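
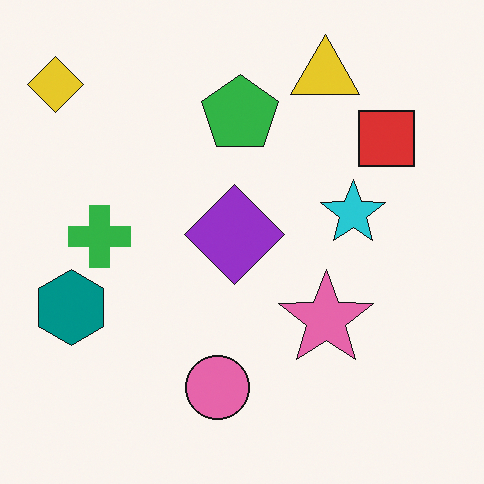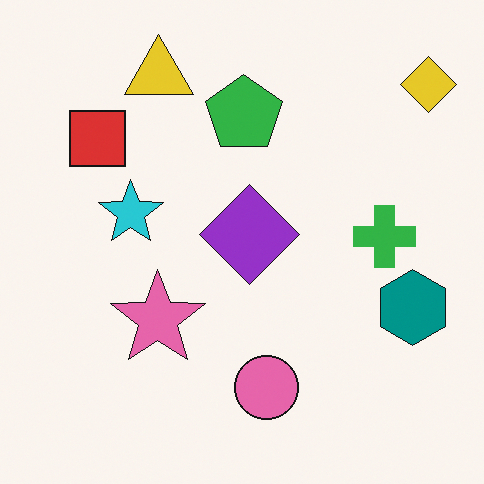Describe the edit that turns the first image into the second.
The transformation is: flipped horizontally (left ↔ right).

The yellow diamond is in the top-left of the first image and the top-right of the second — shapes on opposite sides of the vertical midline have swapped in a mirror flip.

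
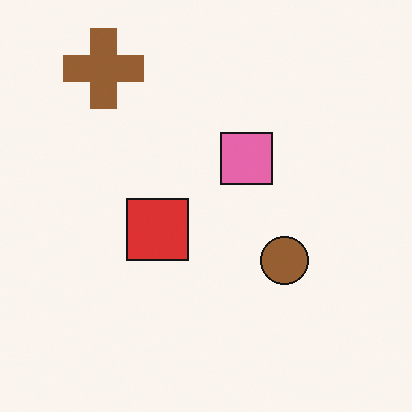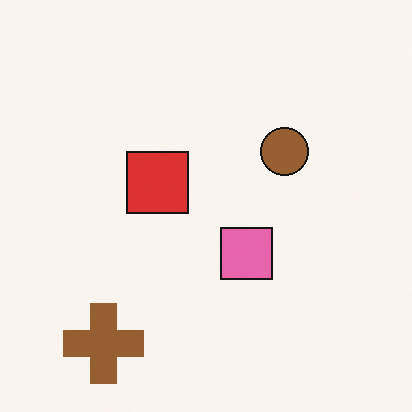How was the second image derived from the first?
The second image is the first flipped vertically (top ↔ bottom).

The brown cross is in the top-left of the first image and the bottom-left of the second — shapes on opposite sides of the horizontal midline have swapped in a mirror flip.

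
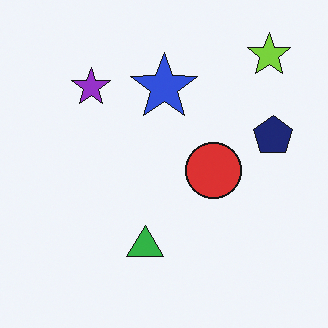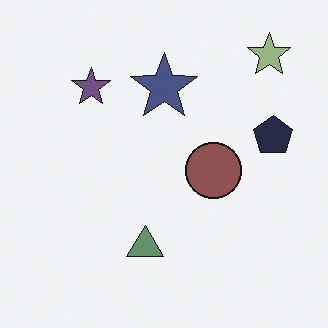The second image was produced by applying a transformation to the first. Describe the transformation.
The transformation is: made much more muted (saturation change).

All colors are more muted and greyish — a global saturation change.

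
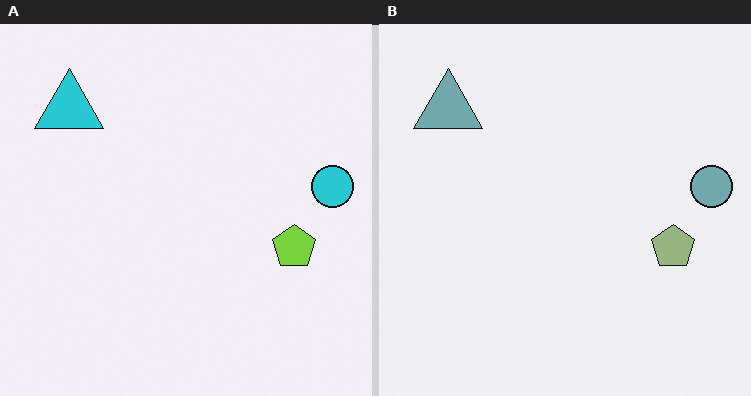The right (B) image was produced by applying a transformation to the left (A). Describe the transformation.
The image was made much more muted (saturation change).

All colors are more muted and greyish — a global saturation change.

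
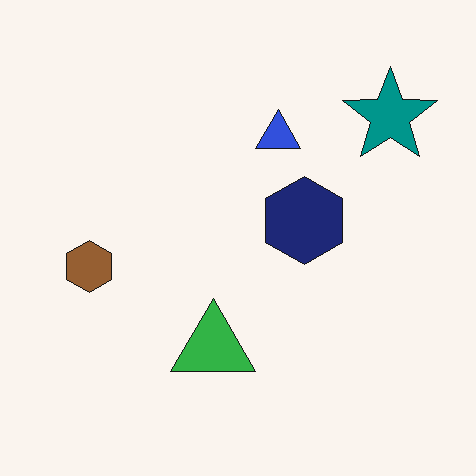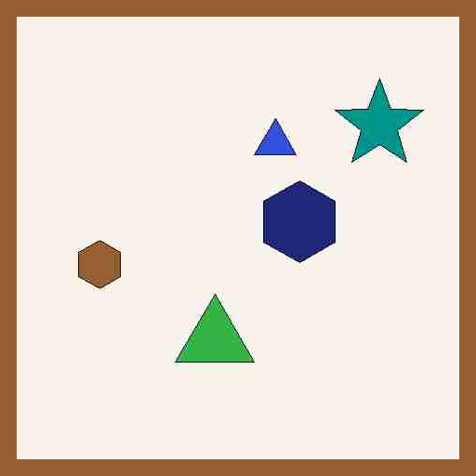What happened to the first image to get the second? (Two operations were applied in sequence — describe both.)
The second image is the first degraded with heavy JPEG compression, then framed with a brown border.

Blocky 8×8 compression artifacts appear around shape edges and the flat background shows ringing — characteristic JPEG degradation. A solid brown frame runs around the edge of the second image, with the content slightly shrunk inside it.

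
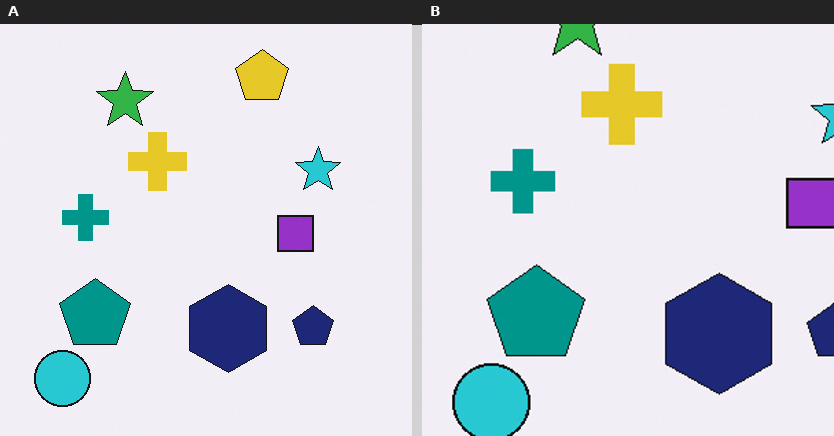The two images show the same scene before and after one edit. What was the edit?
The image was cropped slightly and scaled back up.

The visible shapes are larger and the field of view is narrower; shapes near the original edges may be partly or wholly outside the frame — a crop-and-rescale.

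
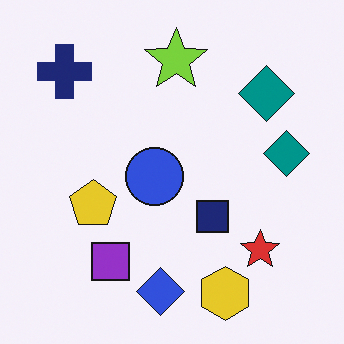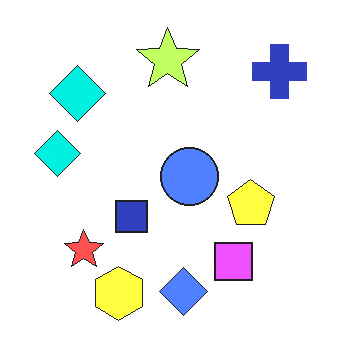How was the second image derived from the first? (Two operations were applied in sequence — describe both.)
The second image is the first substantially brightened, then flipped horizontally (left ↔ right).

Every pixel — background and shapes alike — is uniformly brightened. The navy cross is in the top-left of the first image and the top-right of the second — shapes on opposite sides of the vertical midline have swapped in a mirror flip.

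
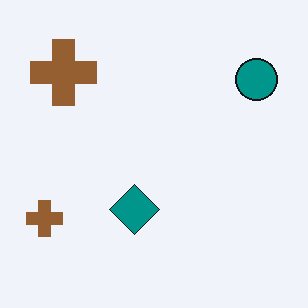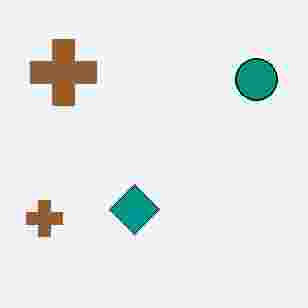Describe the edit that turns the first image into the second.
Degraded with heavy JPEG compression.

Blocky 8×8 compression artifacts appear around shape edges and the flat background shows ringing — characteristic JPEG degradation.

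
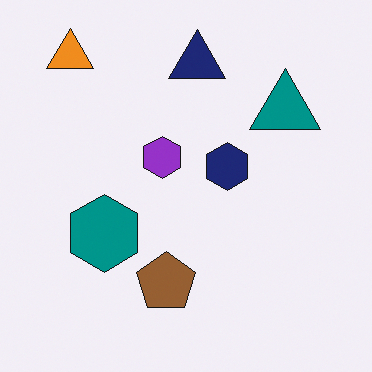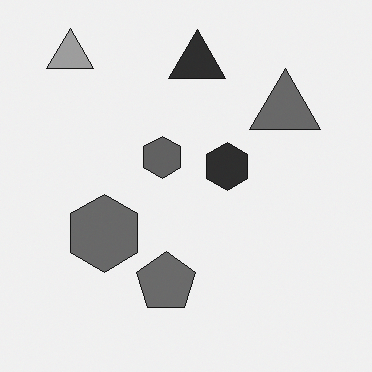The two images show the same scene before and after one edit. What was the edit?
This is the original image converted to grayscale.

All color is removed — every shape is now a shade of grey.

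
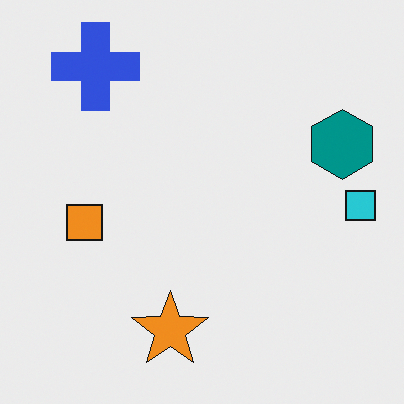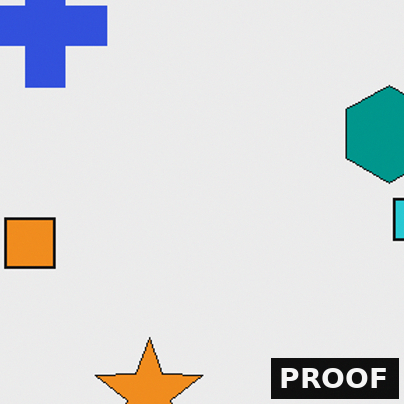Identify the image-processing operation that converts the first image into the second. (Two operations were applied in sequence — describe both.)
This is the original image cropped to a modestly smaller region and rescaled, then watermarked with the text "PROOF" in the lower-right corner.

The visible shapes are larger and the field of view is narrower; shapes near the original edges may be partly or wholly outside the frame — a crop-and-rescale. A dark label reading "PROOF" appears in the lower-right corner.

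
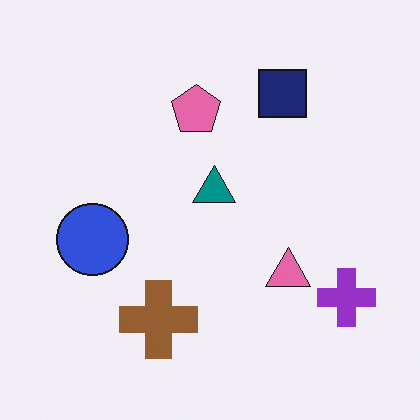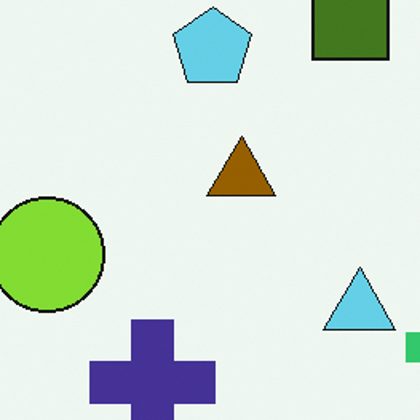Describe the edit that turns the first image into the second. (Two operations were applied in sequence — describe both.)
The second image is the first cropped slightly and scaled back up, then hue-shifted through roughly half the color wheel.

The visible shapes are larger and the field of view is narrower; shapes near the original edges may be partly or wholly outside the frame — a crop-and-rescale. Every shape's color has rotated by the same amount around the hue wheel — a uniform hue shift.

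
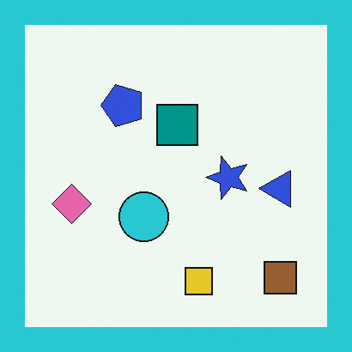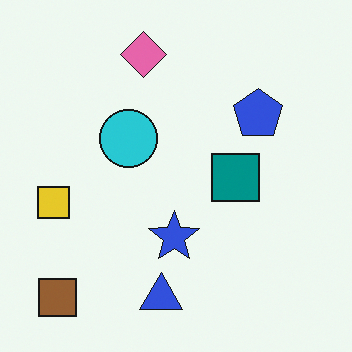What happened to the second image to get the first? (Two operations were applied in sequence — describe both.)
It was rotated 90° counter-clockwise, then framed with a cyan border.

The brown square sits in the bottom-left of the second image and the bottom-right of the first — consistent with a whole-image 90° counter-clockwise rotation. A solid cyan frame runs around the edge of the first image, with the content slightly shrunk inside it.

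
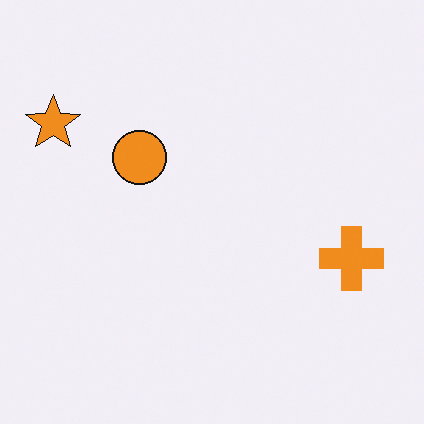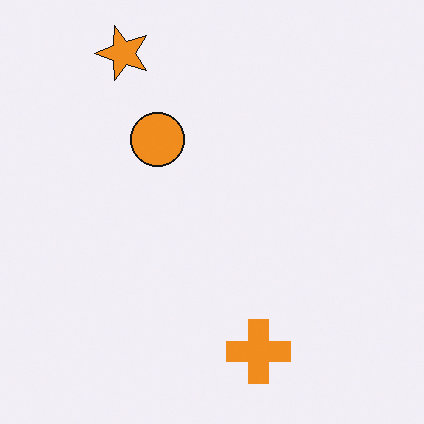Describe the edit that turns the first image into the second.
The second image is the first transposed (reflected across the top-left ↔ bottom-right diagonal).

Shapes have swapped their row and column positions — what was in the top-right is now in the bottom-left — a diagonal reflection.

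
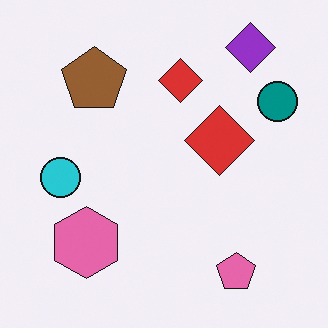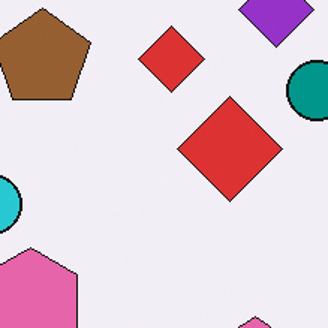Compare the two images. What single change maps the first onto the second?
The image was cropped slightly and scaled back up.

The visible shapes are larger and the field of view is narrower; shapes near the original edges may be partly or wholly outside the frame — a crop-and-rescale.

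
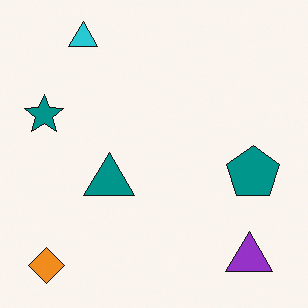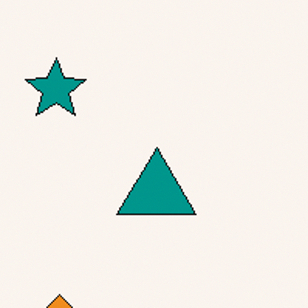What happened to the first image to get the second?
Cropped slightly and scaled back up.

The visible shapes are larger and the field of view is narrower; shapes near the original edges may be partly or wholly outside the frame — a crop-and-rescale.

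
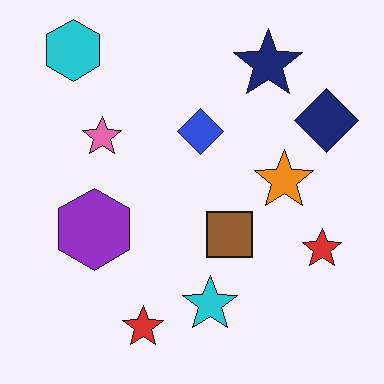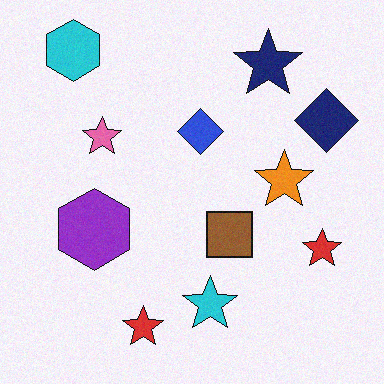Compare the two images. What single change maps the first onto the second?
This is the original image degraded with a light layer of grain.

Random speckle covers the whole image, including the flat background.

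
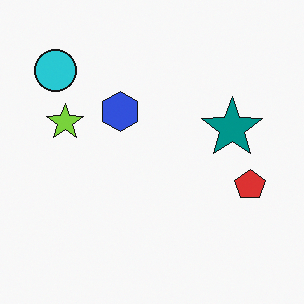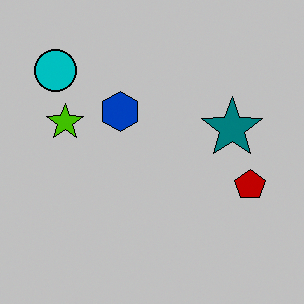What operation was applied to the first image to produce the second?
This is the original image aggressively posterized.

Each flat color has snapped to a coarser quantized level — most visibly, the near-white background has dropped to a flat grey.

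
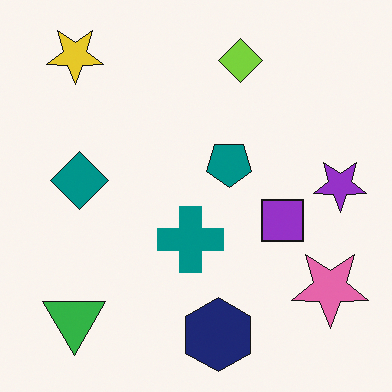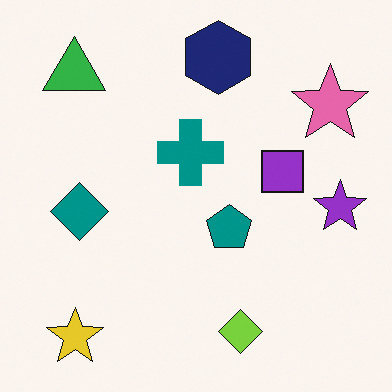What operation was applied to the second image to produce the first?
The image was flipped vertically (top ↔ bottom).

The yellow star is in the bottom-left of the second image and the top-left of the first — shapes on opposite sides of the horizontal midline have swapped in a mirror flip.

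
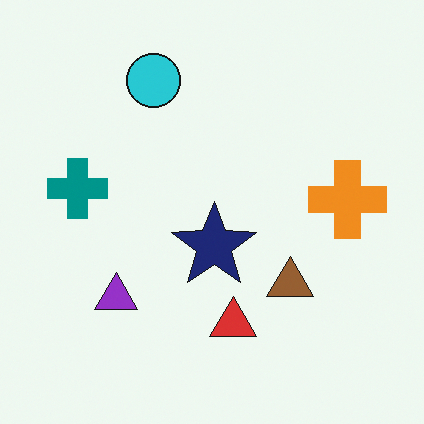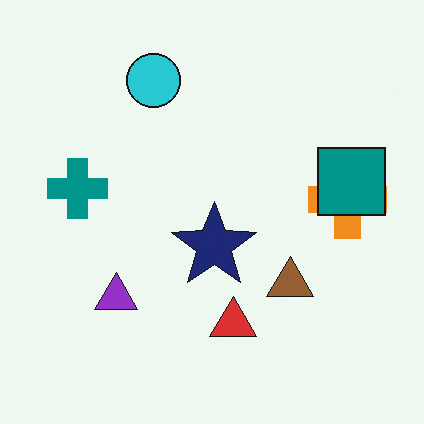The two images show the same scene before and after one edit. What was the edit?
This is the original image overlaid with an additional teal square.

A teal square appears in the second image that is absent from the first.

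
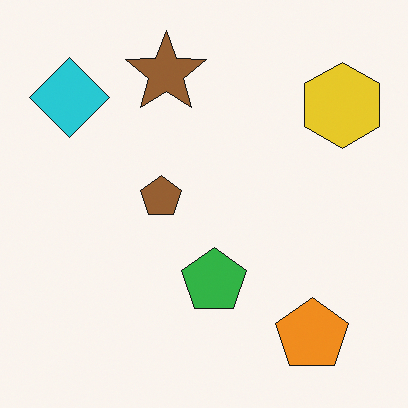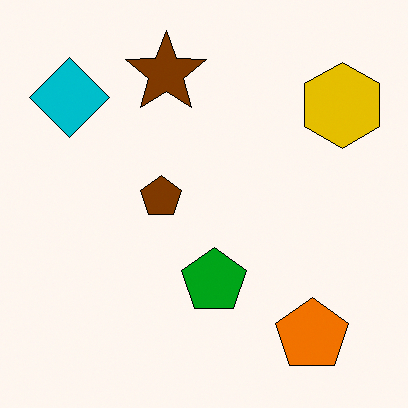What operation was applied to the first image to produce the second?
The image was given slightly increased contrast.

Tones are pushed away from mid-grey across the whole image — a global contrast change.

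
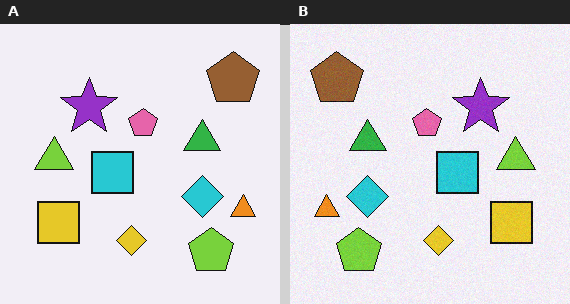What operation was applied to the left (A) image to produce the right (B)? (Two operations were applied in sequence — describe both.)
The right (B) image is the left (A) flipped horizontally (left ↔ right), then degraded with a light layer of grain.

The orange triangle is in the right of the left (A) image and the left of the right (B) — shapes on opposite sides of the vertical midline have swapped in a mirror flip. Random speckle covers the whole image, including the flat background.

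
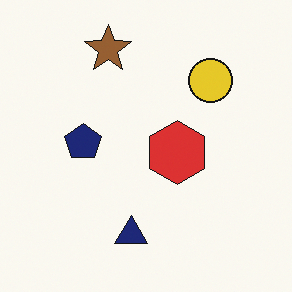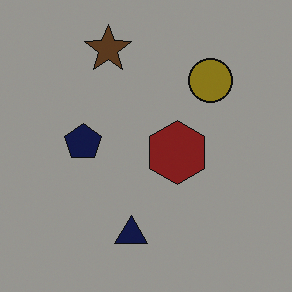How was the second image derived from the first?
It was substantially darkened.

Every pixel — background and shapes alike — is uniformly darkened.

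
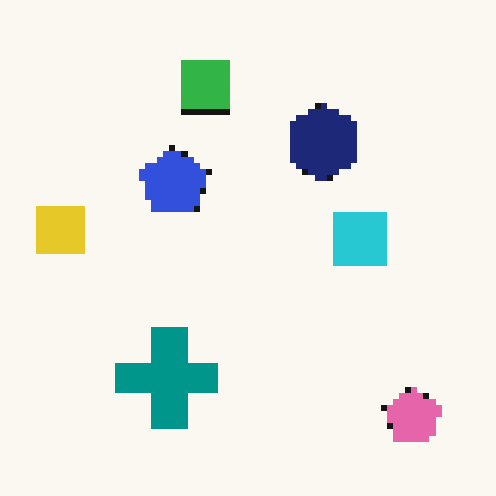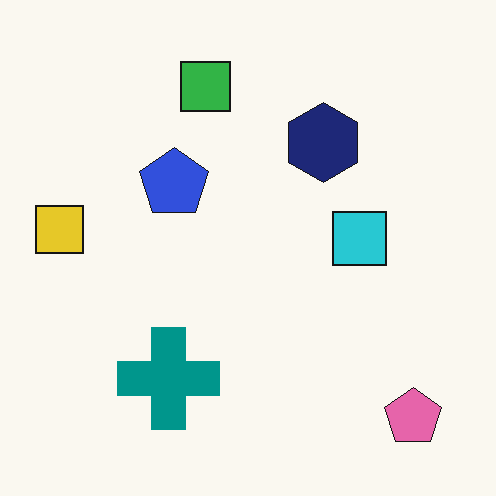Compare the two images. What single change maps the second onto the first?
The first image is the second moderately pixelated.

Shapes are reduced to large square blocks; fine edges and outlines are lost — a downscale-then-upscale (mosaic) effect.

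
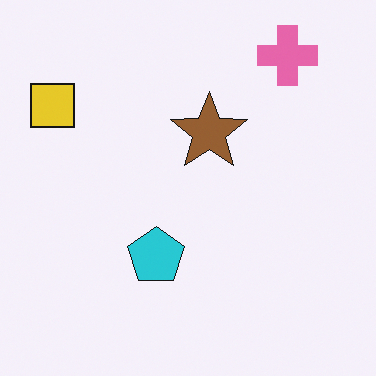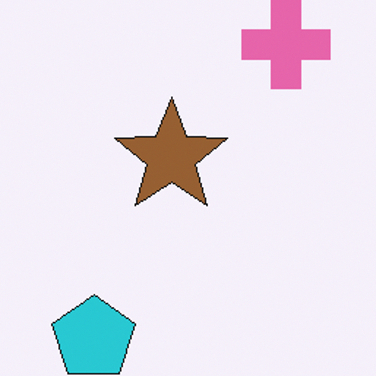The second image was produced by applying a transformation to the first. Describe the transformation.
The second image is the first cropped slightly and scaled back up.

The visible shapes are larger and the field of view is narrower; shapes near the original edges may be partly or wholly outside the frame — a crop-and-rescale.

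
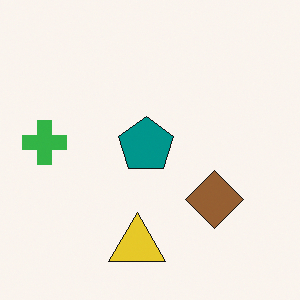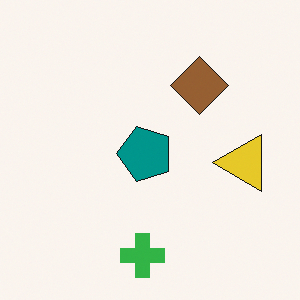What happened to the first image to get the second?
The image was rotated 90° counter-clockwise.

The green cross sits in the left of the first image and the bottom of the second — consistent with a whole-image 90° counter-clockwise rotation.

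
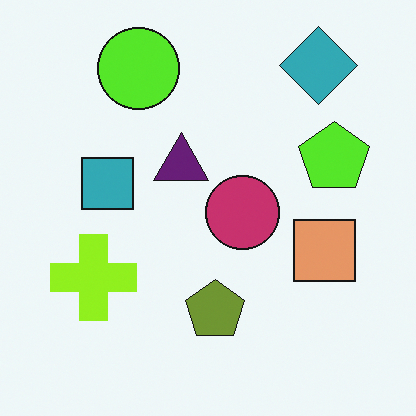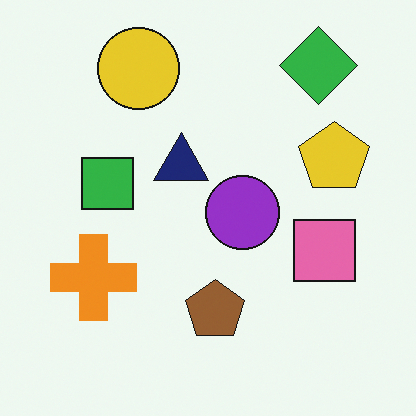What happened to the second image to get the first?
This is the original image hue-shifted by a small amount.

Every shape's color has rotated by the same amount around the hue wheel — a uniform hue shift.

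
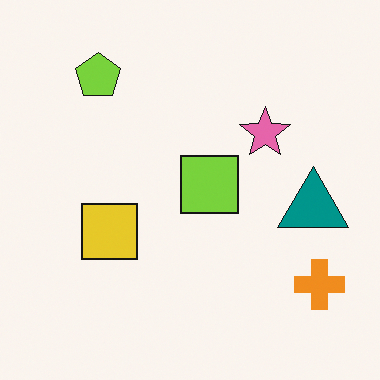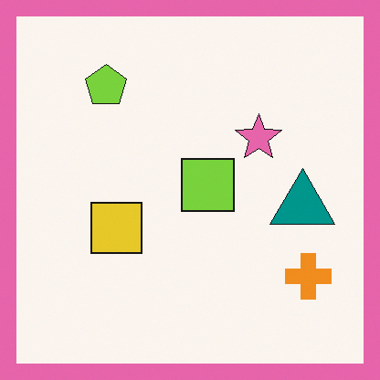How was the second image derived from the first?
The transformation is: framed with a pink border.

A solid pink frame runs around the edge of the second image, with the content slightly shrunk inside it.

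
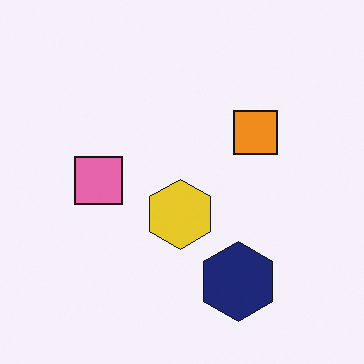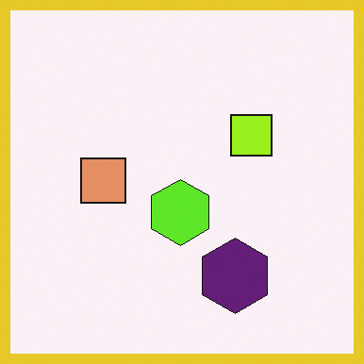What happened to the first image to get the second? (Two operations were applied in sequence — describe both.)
It was hue-shifted by a small amount, then framed with a yellow border.

Every shape's color has rotated by the same amount around the hue wheel — a uniform hue shift. A solid yellow frame runs around the edge of the second image, with the content slightly shrunk inside it.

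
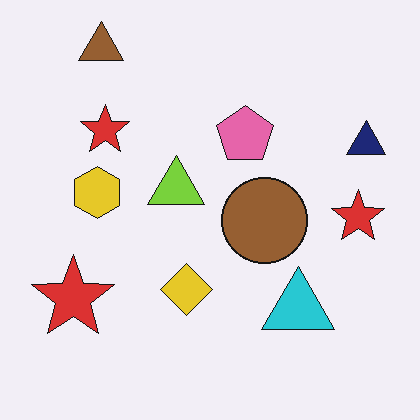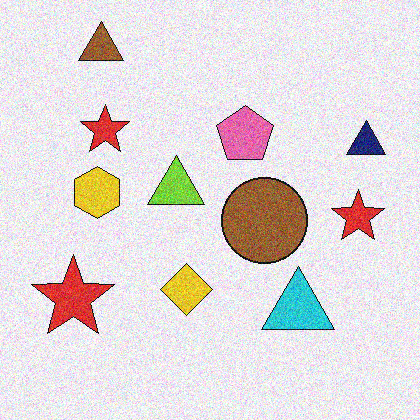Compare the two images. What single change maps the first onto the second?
It was degraded with moderate additive noise.

Random speckle covers the whole image, including the flat background.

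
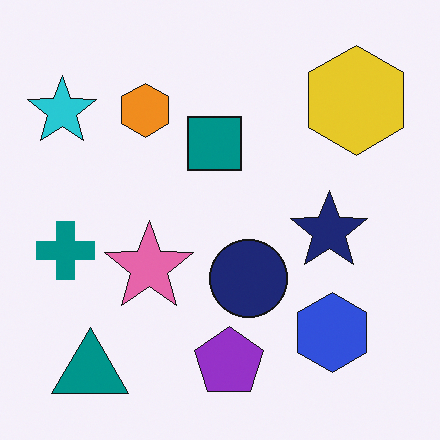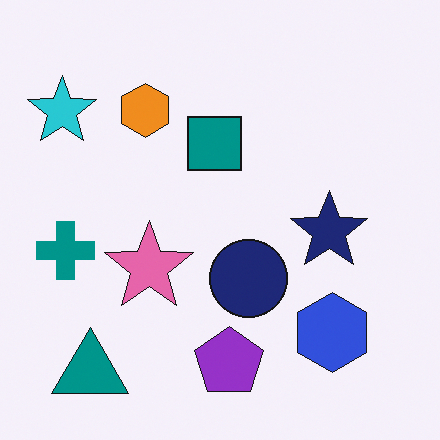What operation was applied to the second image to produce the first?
The first image is the second overlaid with an additional yellow hexagon.

A yellow hexagon appears in the first image that is absent from the second.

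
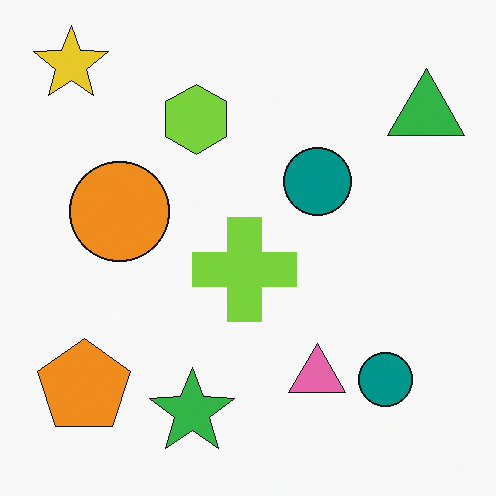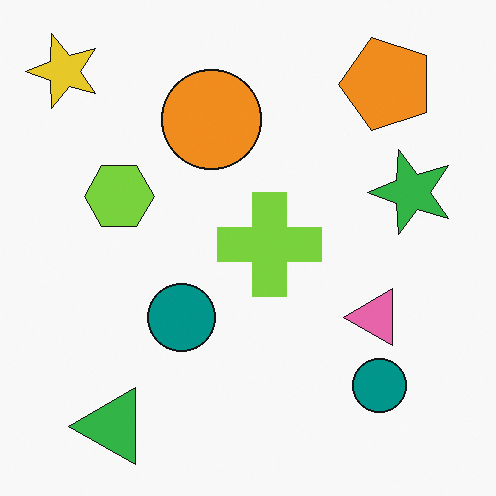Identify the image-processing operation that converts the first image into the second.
Transposed (reflected across the top-left ↔ bottom-right diagonal).

Shapes have swapped their row and column positions — what was in the top-right is now in the bottom-left — a diagonal reflection.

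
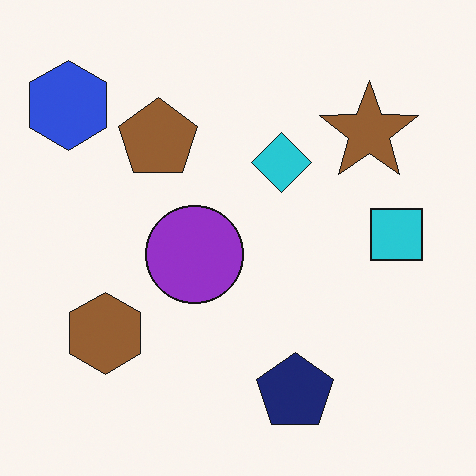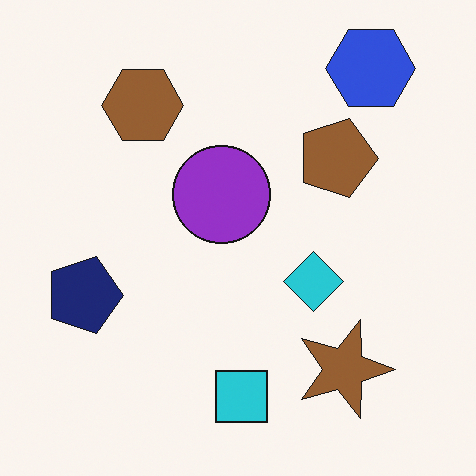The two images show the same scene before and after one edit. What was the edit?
Rotated 90° clockwise.

The blue hexagon sits in the top-left of the first image and the top-right of the second — consistent with a whole-image 90° clockwise rotation.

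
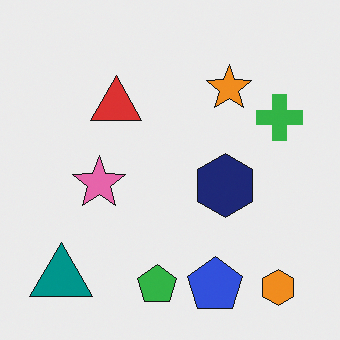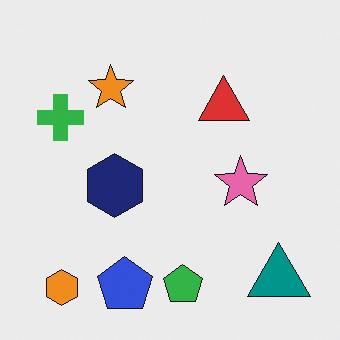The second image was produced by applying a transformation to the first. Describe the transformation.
The second image is the first flipped horizontally (left ↔ right).

The teal triangle is in the bottom-left of the first image and the bottom-right of the second — shapes on opposite sides of the vertical midline have swapped in a mirror flip.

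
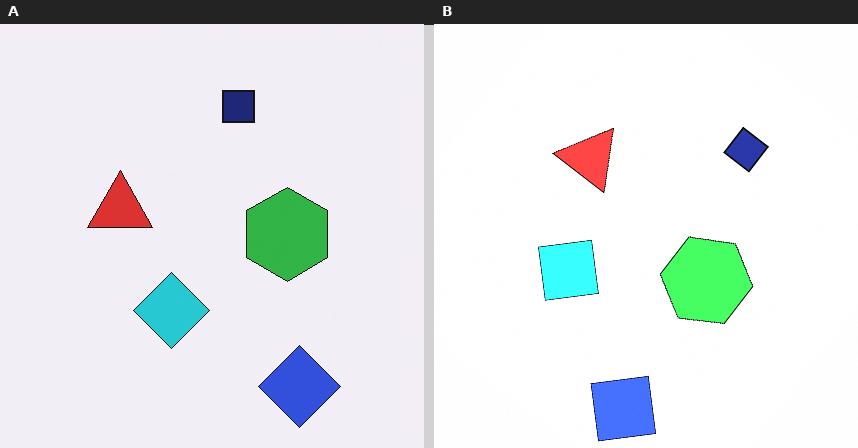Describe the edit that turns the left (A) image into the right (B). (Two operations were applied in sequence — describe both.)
The right (B) image is the left (A) rotated clockwise by a large amount — several tens of degrees, then substantially brightened.

Every shape is tilted by the same angle and the image corners show triangular fill wedges — a whole-image rotation by a non-right angle. Every pixel — background and shapes alike — is uniformly brightened.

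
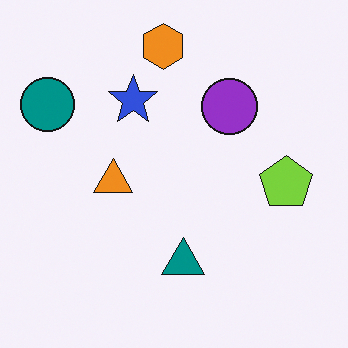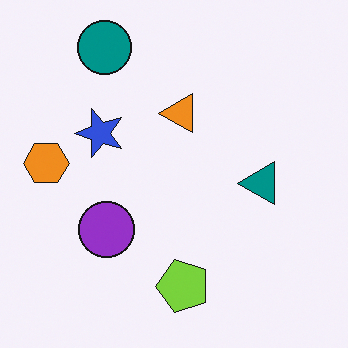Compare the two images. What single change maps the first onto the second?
It was transposed (reflected across the top-left ↔ bottom-right diagonal).

Shapes have swapped their row and column positions — what was in the top-right is now in the bottom-left — a diagonal reflection.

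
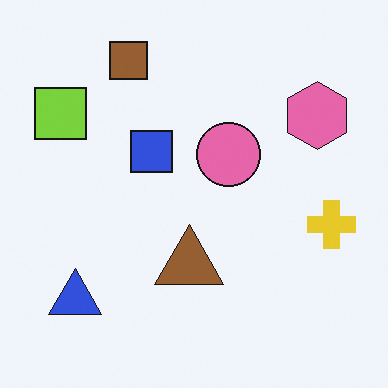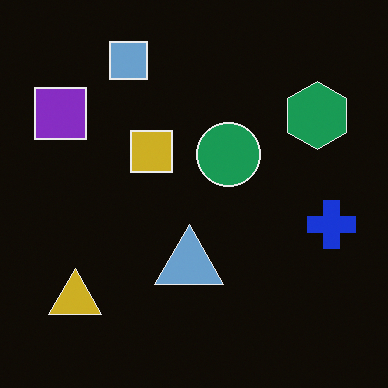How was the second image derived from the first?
Color-inverted (negative).

The light background has become dark and every shape's color is its complement — a photographic negative.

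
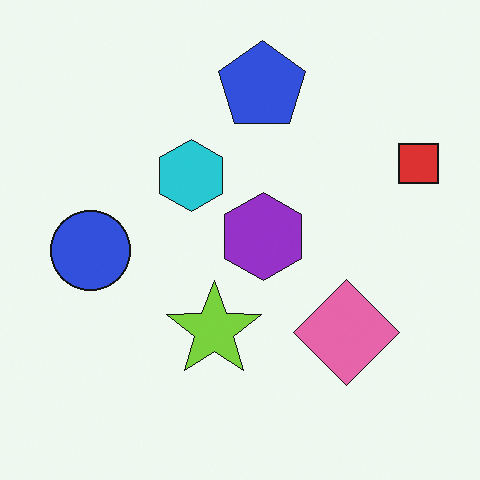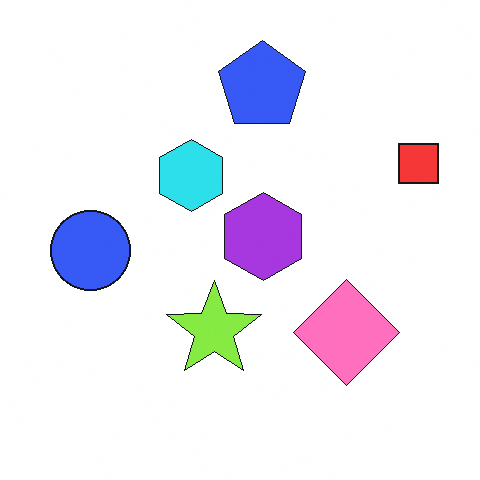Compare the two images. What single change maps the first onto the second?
The transformation is: brightened a little.

Every pixel — background and shapes alike — is uniformly brightened.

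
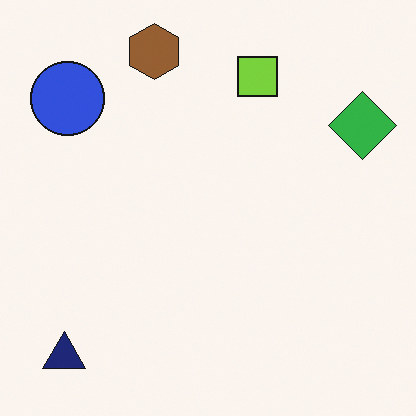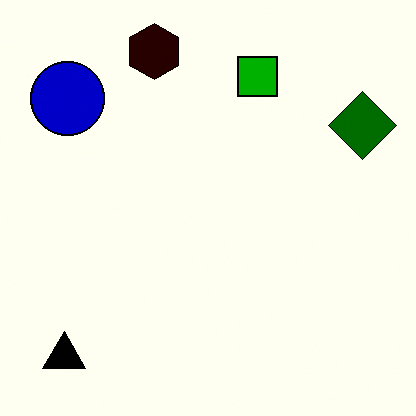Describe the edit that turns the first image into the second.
It was boosted in contrast.

Tones are pushed away from mid-grey across the whole image — a global contrast change.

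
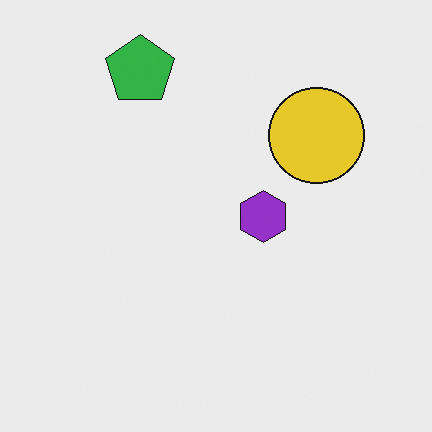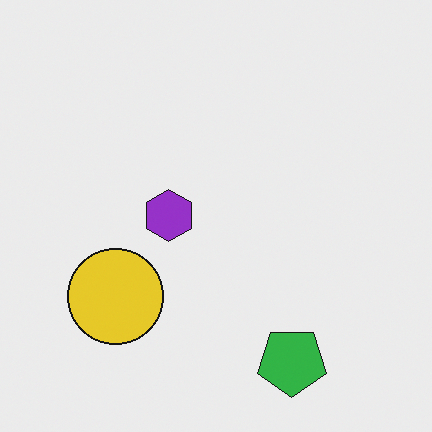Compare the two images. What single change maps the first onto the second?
The second image is the first rotated 180°.

The green pentagon sits in the top-left of the first image and the bottom-right of the second — consistent with a whole-image 180° rotation.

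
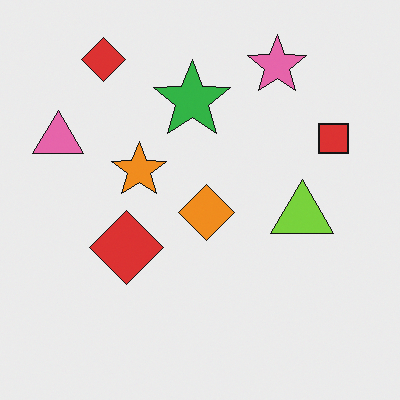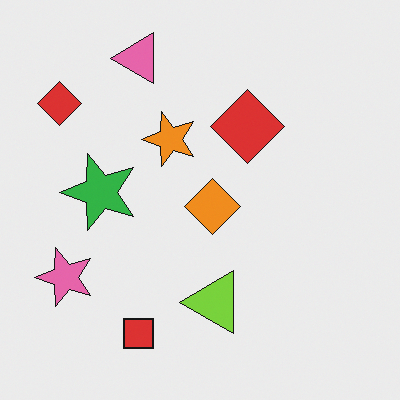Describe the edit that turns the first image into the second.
Transposed (reflected across the top-left ↔ bottom-right diagonal).

Shapes have swapped their row and column positions — what was in the top-right is now in the bottom-left — a diagonal reflection.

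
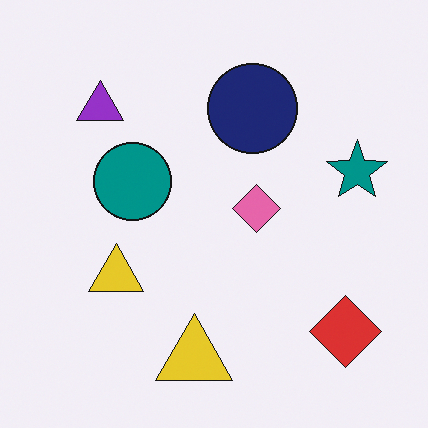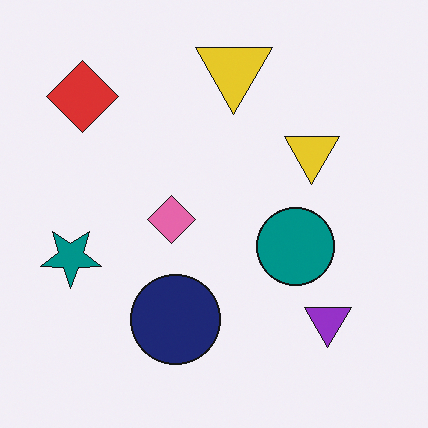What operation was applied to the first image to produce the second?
The transformation is: rotated 180°.

The red diamond sits in the bottom-right of the first image and the top-left of the second — consistent with a whole-image 180° rotation.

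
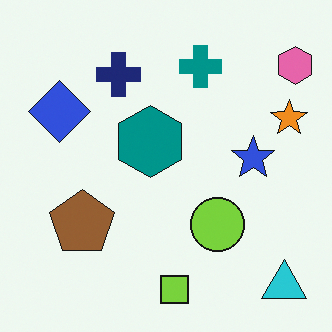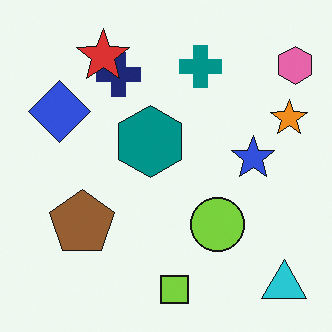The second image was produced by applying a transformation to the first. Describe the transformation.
It was overlaid with an additional red star.

A red star appears in the second image that is absent from the first.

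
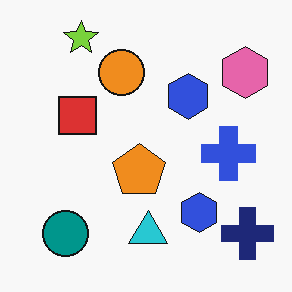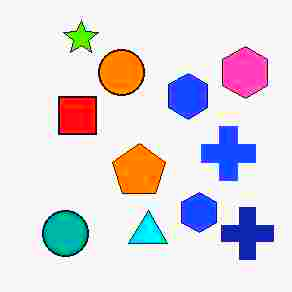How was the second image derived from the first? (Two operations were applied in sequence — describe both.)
The image was heavily JPEG-compressed with obvious blocking artifacts, then made much more vivid (saturation change).

Blocky 8×8 compression artifacts appear around shape edges and the flat background shows ringing — characteristic JPEG degradation. All colors are more vivid — a global saturation change.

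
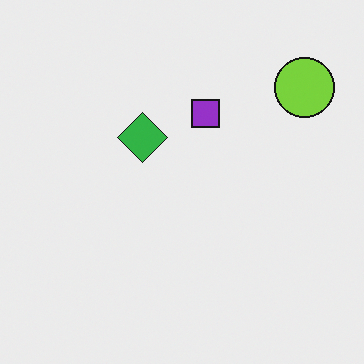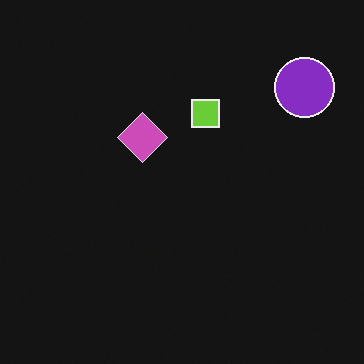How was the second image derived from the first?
It was color-inverted (negative).

The light background has become dark and every shape's color is its complement — a photographic negative.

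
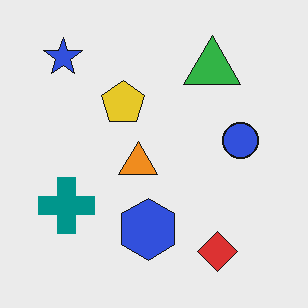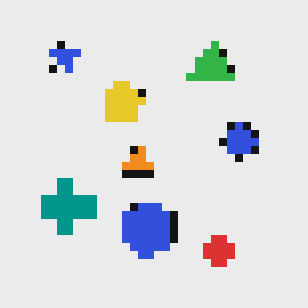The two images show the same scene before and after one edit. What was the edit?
Pixelated into visible square blocks.

Shapes are reduced to large square blocks; fine edges and outlines are lost — a downscale-then-upscale (mosaic) effect.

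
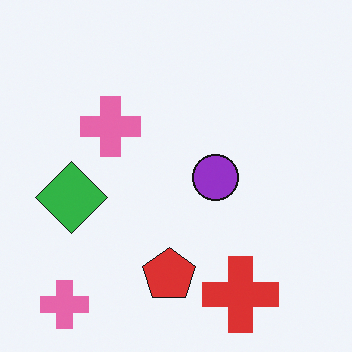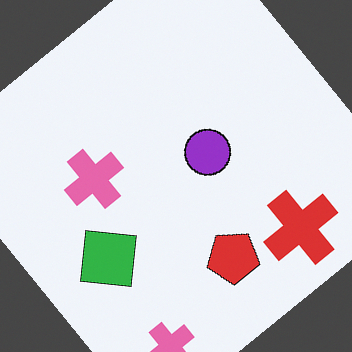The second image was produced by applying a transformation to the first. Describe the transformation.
The image was rotated counter-clockwise by a large amount — several tens of degrees.

Every shape is tilted by the same angle and the image corners show triangular fill wedges — a whole-image rotation by a non-right angle.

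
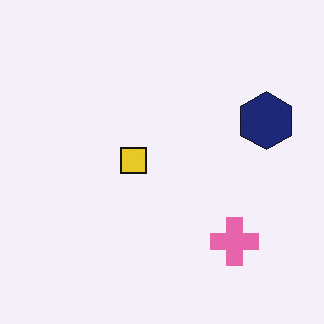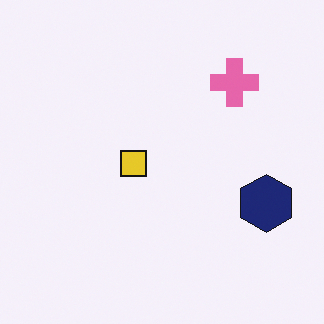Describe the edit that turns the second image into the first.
The first image is the second flipped vertically (top ↔ bottom).

The pink cross is in the top-right of the second image and the bottom-right of the first — shapes on opposite sides of the horizontal midline have swapped in a mirror flip.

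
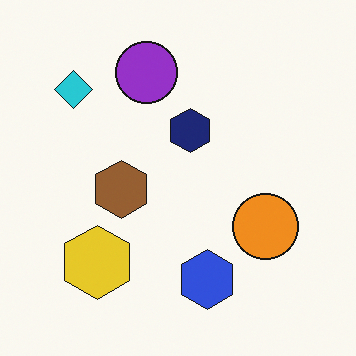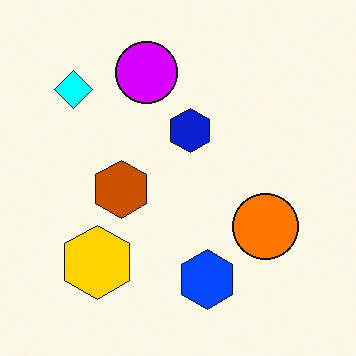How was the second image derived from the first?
The second image is the first heavily oversaturated.

All colors are more vivid — a global saturation change.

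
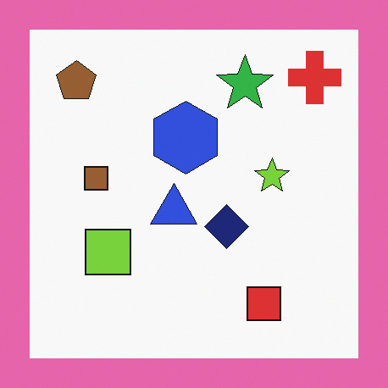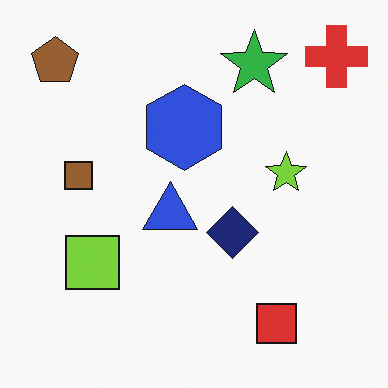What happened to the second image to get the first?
The first image is the second framed with a pink border.

A solid pink frame runs around the edge of the first image, with the content slightly shrunk inside it.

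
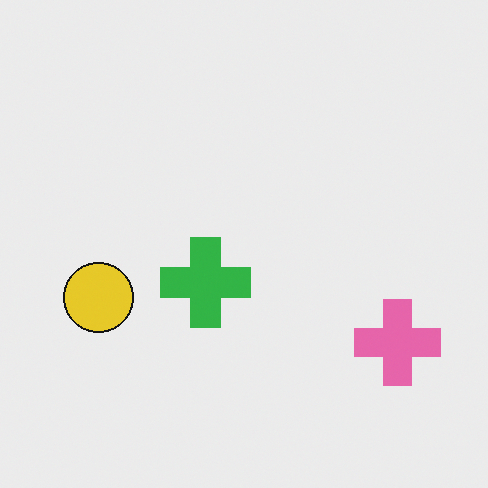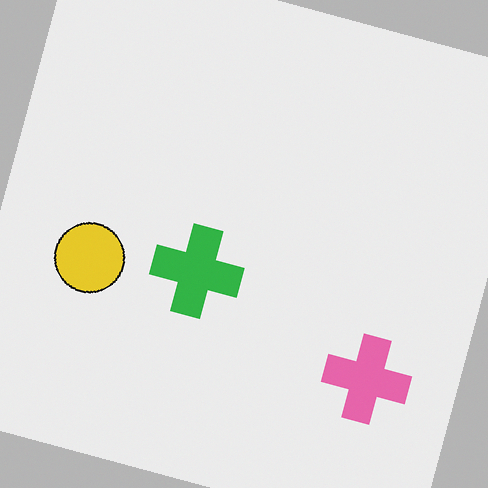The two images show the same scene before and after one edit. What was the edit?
Rotated clockwise by a clearly visible amount.

Every shape is tilted by the same angle and the image corners show triangular fill wedges — a whole-image rotation by a non-right angle.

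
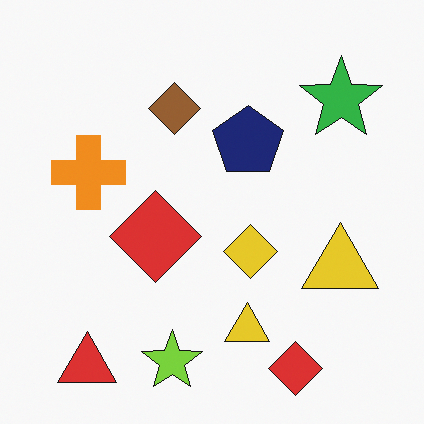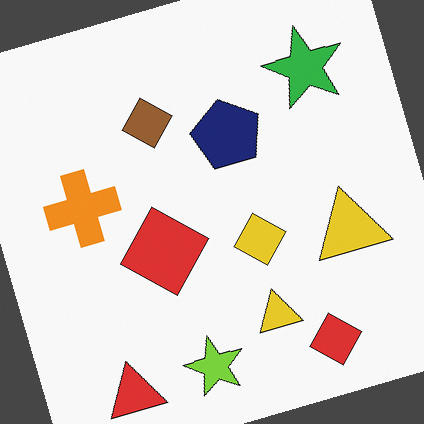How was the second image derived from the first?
The image was rotated counter-clockwise by a clearly visible amount.

Every shape is tilted by the same angle and the image corners show triangular fill wedges — a whole-image rotation by a non-right angle.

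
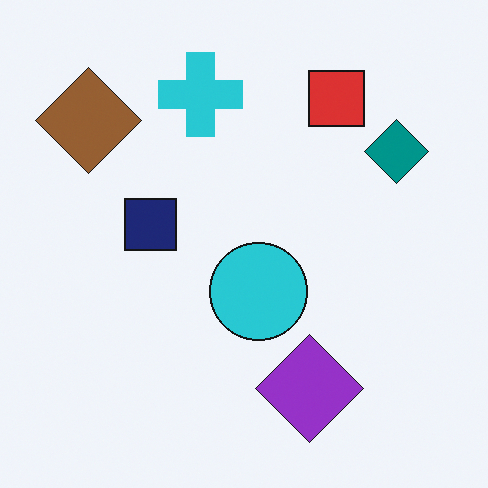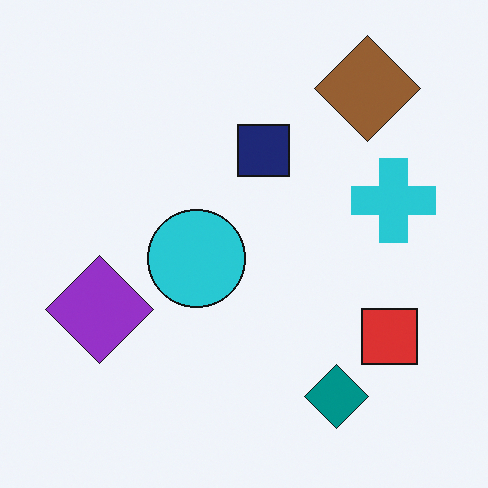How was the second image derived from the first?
The transformation is: rotated 90° clockwise.

The brown diamond sits in the top-left of the first image and the top-right of the second — consistent with a whole-image 90° clockwise rotation.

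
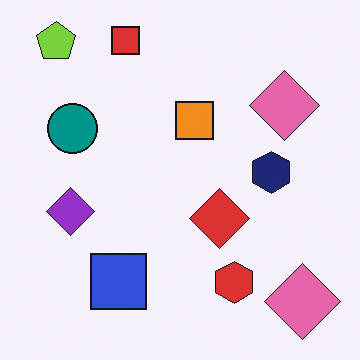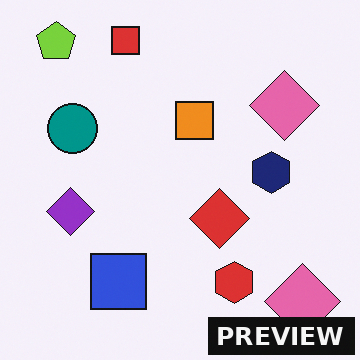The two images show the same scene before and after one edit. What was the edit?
The image was watermarked with the text "PREVIEW" in the lower-right corner.

A dark label reading "PREVIEW" appears in the lower-right corner.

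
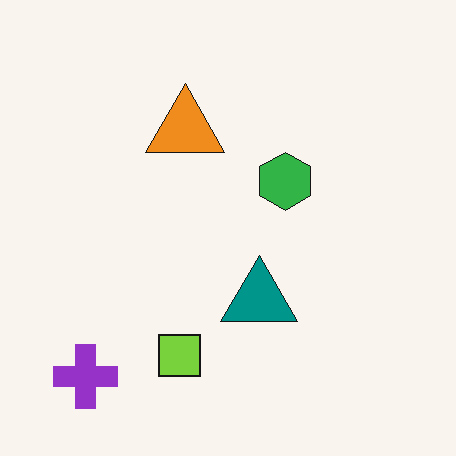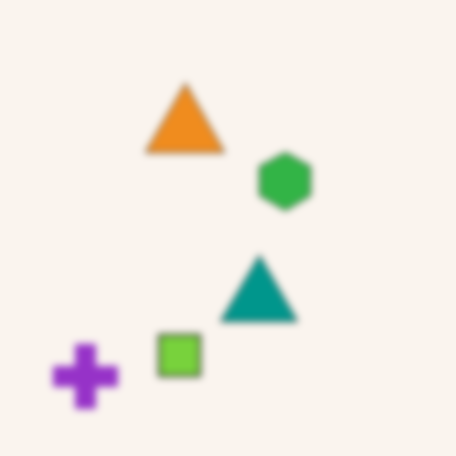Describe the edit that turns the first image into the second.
The second image is the first moderately blurred.

Shape edges and outlines are uniformly softened across the whole image.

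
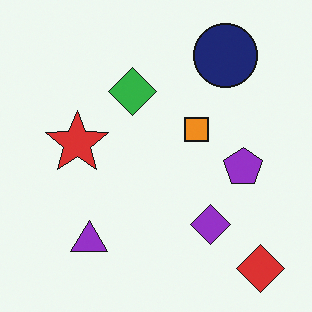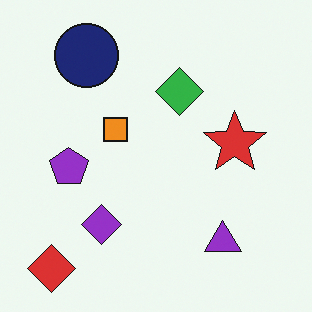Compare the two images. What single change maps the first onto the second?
This is the original image flipped horizontally (left ↔ right).

The red diamond is in the bottom-right of the first image and the bottom-left of the second — shapes on opposite sides of the vertical midline have swapped in a mirror flip.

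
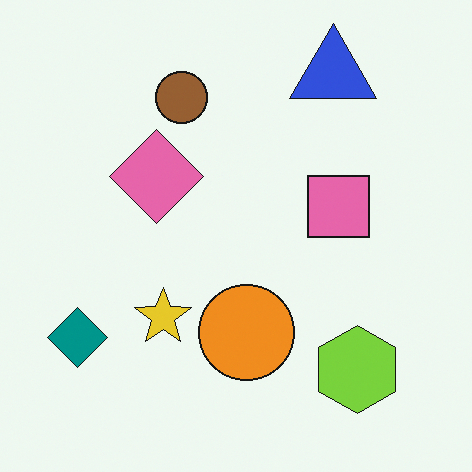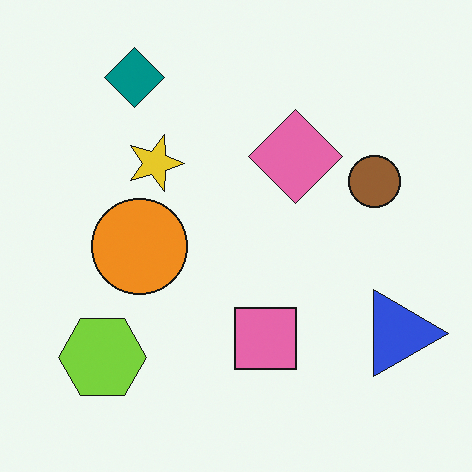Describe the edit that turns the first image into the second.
The second image is the first rotated 90° clockwise.

The blue triangle sits in the top-right of the first image and the bottom-right of the second — consistent with a whole-image 90° clockwise rotation.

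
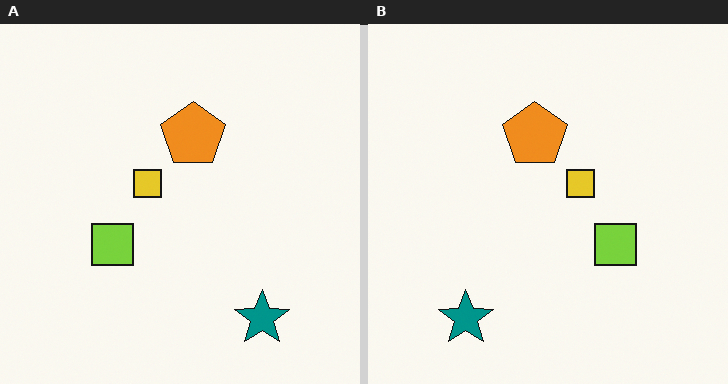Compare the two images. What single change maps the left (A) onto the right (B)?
The right (B) image is the left (A) flipped horizontally (left ↔ right).

The teal star is in the bottom-right of the left (A) image and the bottom-left of the right (B) — shapes on opposite sides of the vertical midline have swapped in a mirror flip.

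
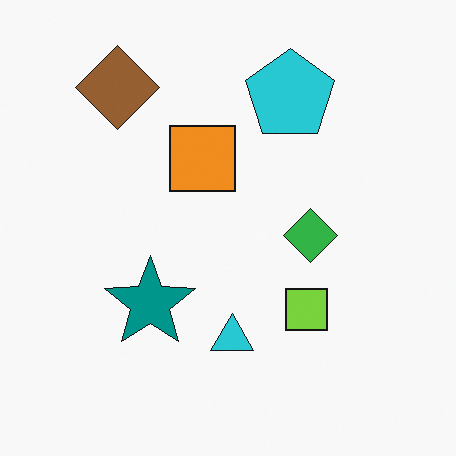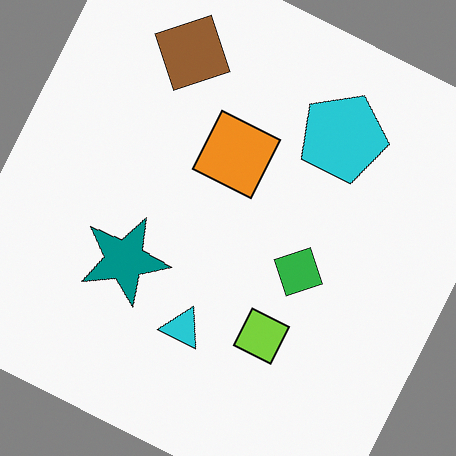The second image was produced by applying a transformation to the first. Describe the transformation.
It was rotated clockwise by a clearly visible amount.

Every shape is tilted by the same angle and the image corners show triangular fill wedges — a whole-image rotation by a non-right angle.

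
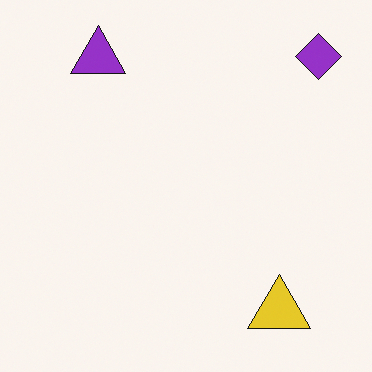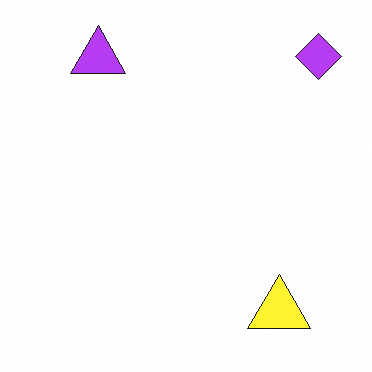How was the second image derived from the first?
The second image is the first brightened a little.

Every pixel — background and shapes alike — is uniformly brightened.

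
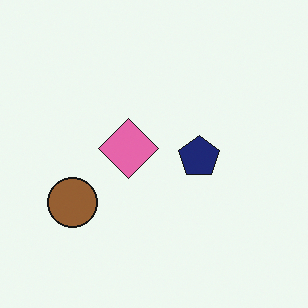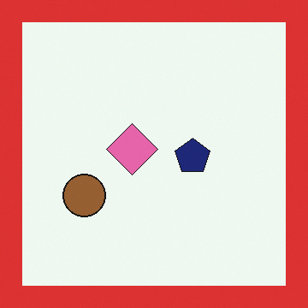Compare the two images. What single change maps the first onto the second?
This is the original image framed with a red border.

A solid red frame runs around the edge of the second image, with the content slightly shrunk inside it.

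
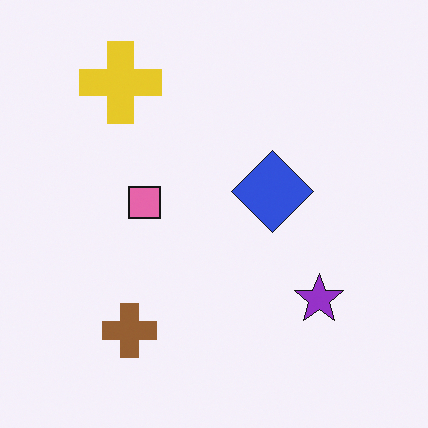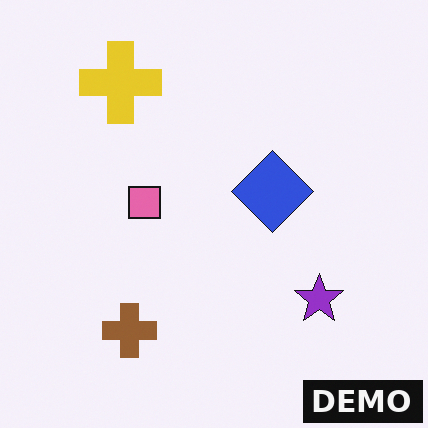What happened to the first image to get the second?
The second image is the first watermarked with the text "DEMO" in the lower-right corner.

A dark label reading "DEMO" appears in the lower-right corner.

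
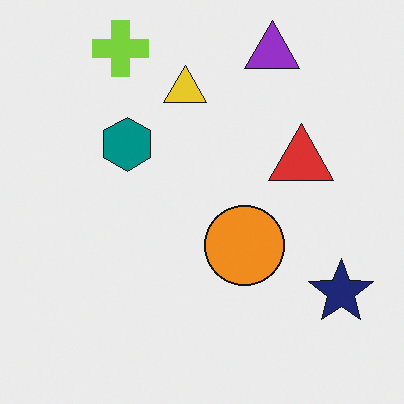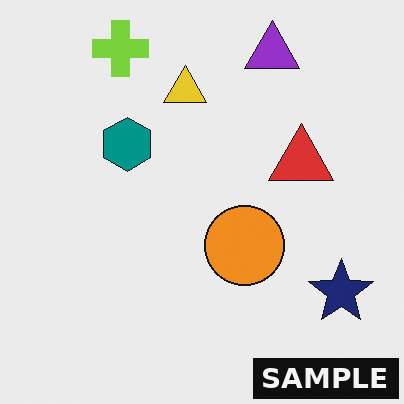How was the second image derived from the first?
The transformation is: watermarked with the text "SAMPLE" in the lower-right corner.

A dark label reading "SAMPLE" appears in the lower-right corner.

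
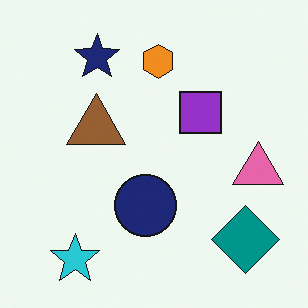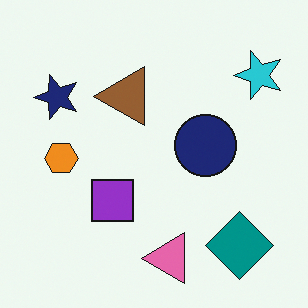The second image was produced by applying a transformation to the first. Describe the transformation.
Transposed (reflected across the top-left ↔ bottom-right diagonal).

Shapes have swapped their row and column positions — what was in the top-right is now in the bottom-left — a diagonal reflection.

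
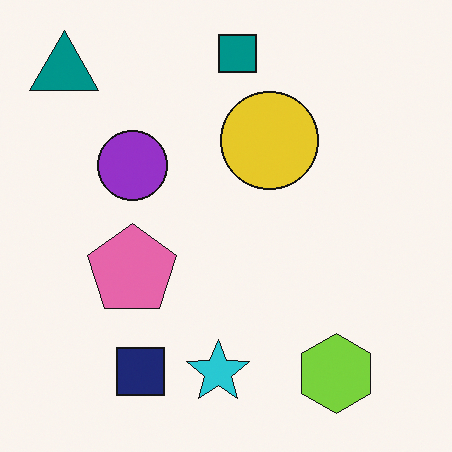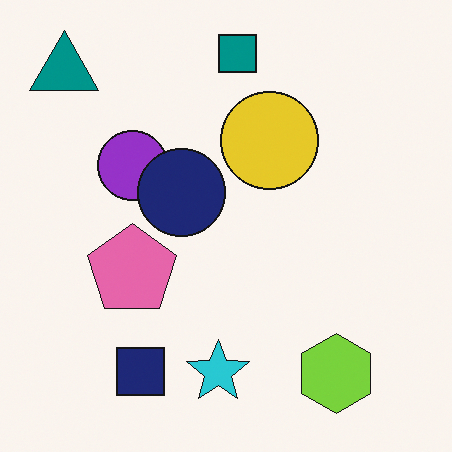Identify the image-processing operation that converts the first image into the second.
Overlaid with an additional navy circle.

A navy circle appears in the second image that is absent from the first.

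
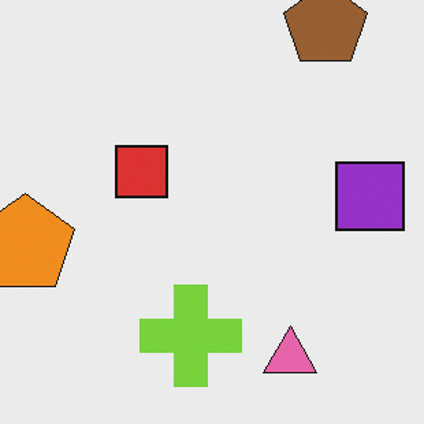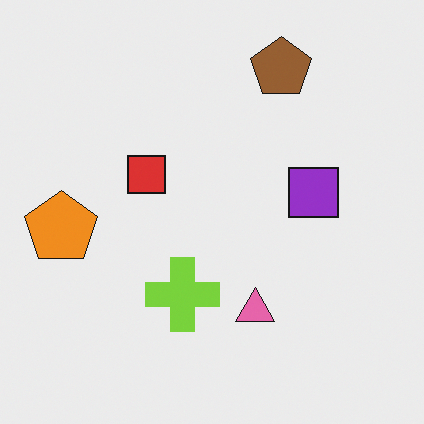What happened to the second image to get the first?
The transformation is: cropped slightly and scaled back up.

The visible shapes are larger and the field of view is narrower; shapes near the original edges may be partly or wholly outside the frame — a crop-and-rescale.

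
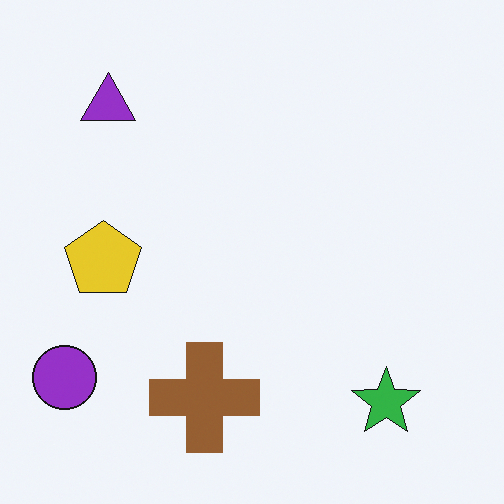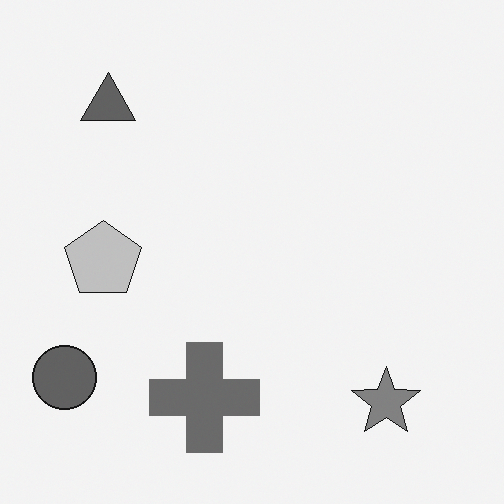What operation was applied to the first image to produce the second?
This is the original image converted to grayscale.

All color is removed — every shape is now a shade of grey.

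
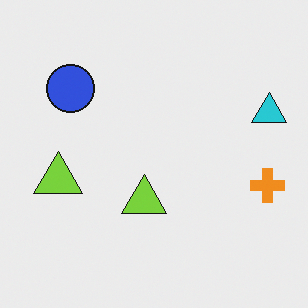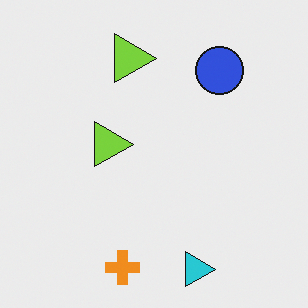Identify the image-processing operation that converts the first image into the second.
The image was rotated 90° clockwise.

The cyan triangle sits in the right of the first image and the bottom of the second — consistent with a whole-image 90° clockwise rotation.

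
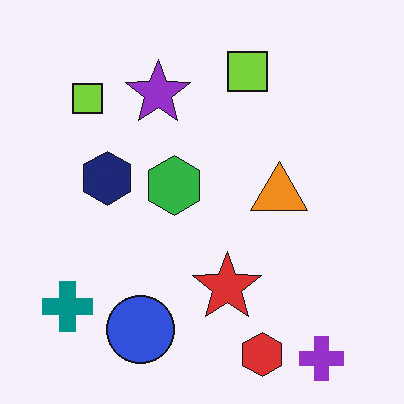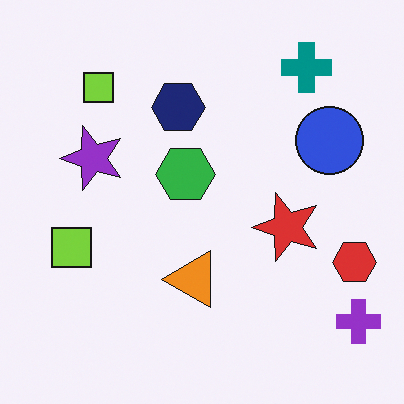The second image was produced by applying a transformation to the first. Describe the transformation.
It was transposed (reflected across the top-left ↔ bottom-right diagonal).

Shapes have swapped their row and column positions — what was in the top-right is now in the bottom-left — a diagonal reflection.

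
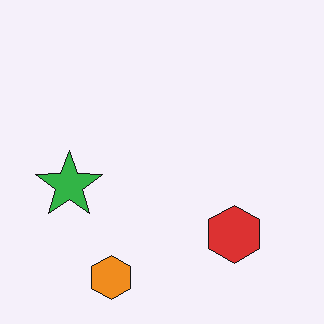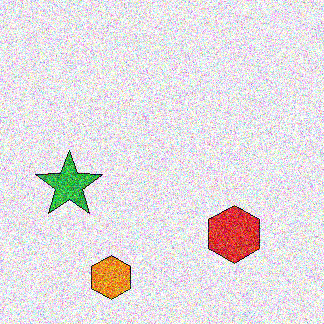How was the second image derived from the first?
The transformation is: degraded with heavy additive noise.

Random speckle covers the whole image, including the flat background.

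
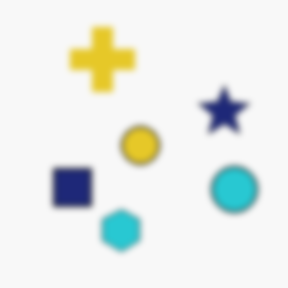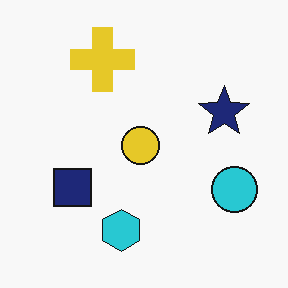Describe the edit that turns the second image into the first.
The transformation is: noticeably gaussian-blurred.

Shape edges and outlines are uniformly softened across the whole image.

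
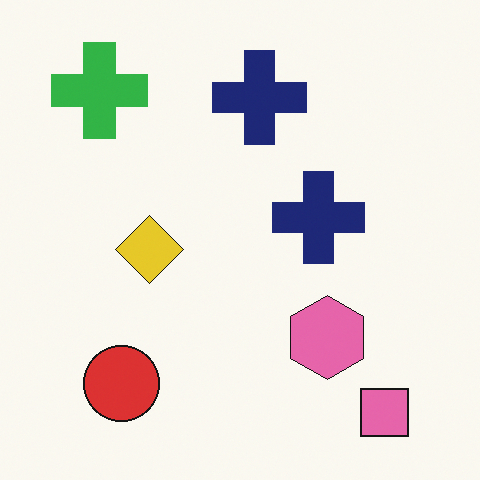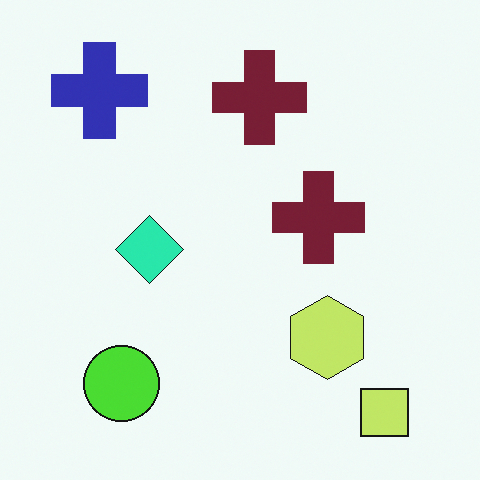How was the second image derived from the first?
This is the original image hue-shifted by a moderate amount.

Every shape's color has rotated by the same amount around the hue wheel — a uniform hue shift.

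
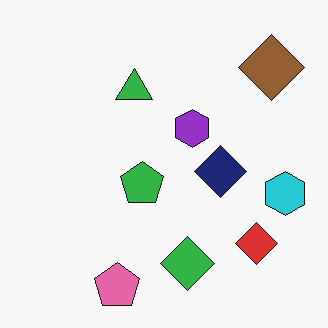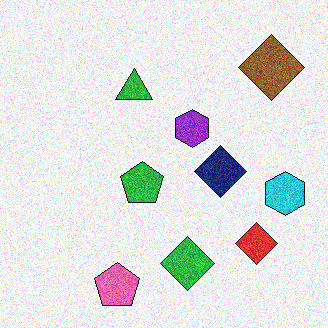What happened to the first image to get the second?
The image was degraded with moderate additive noise.

Random speckle covers the whole image, including the flat background.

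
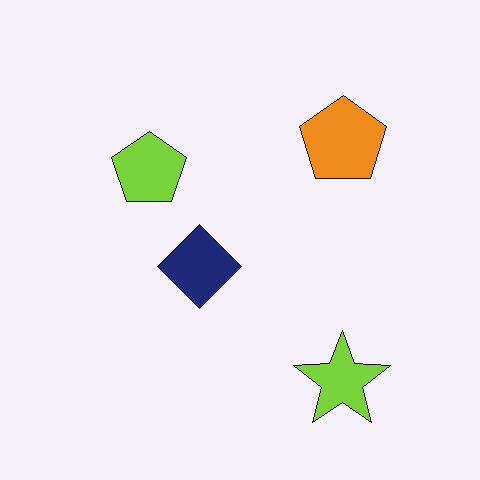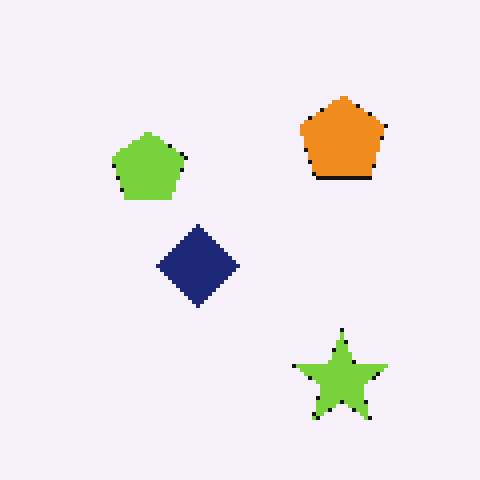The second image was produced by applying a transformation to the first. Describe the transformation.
Lightly pixelated (a mild mosaic effect).

Shapes are reduced to large square blocks; fine edges and outlines are lost — a downscale-then-upscale (mosaic) effect.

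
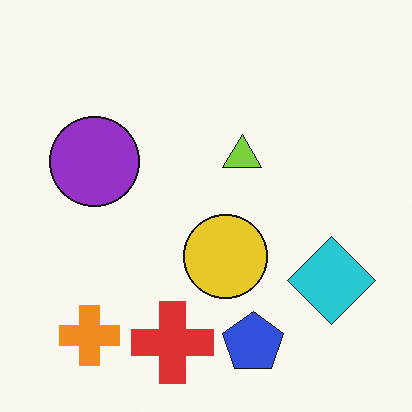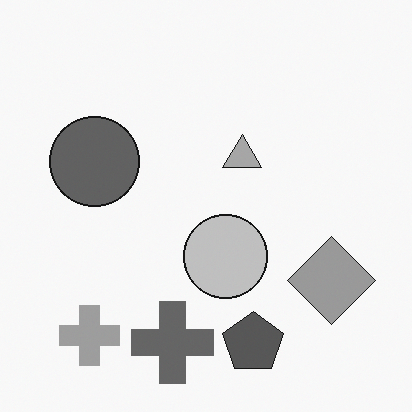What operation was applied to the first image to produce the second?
Converted to grayscale.

All color is removed — every shape is now a shade of grey.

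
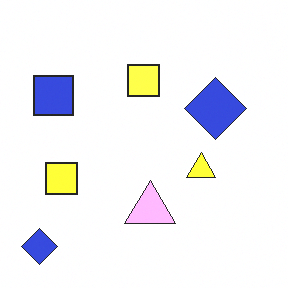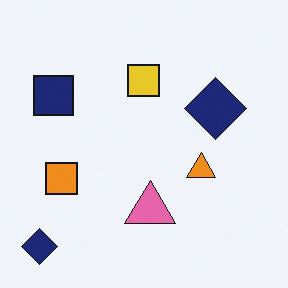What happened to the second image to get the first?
This is the original image noticeably brightened.

Every pixel — background and shapes alike — is uniformly brightened.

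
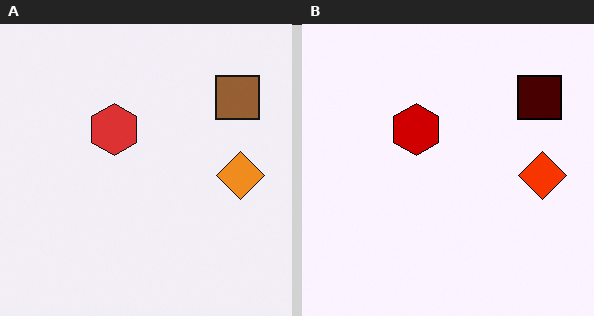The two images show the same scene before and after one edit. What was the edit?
This is the original image given much higher contrast.

Tones are pushed away from mid-grey across the whole image — a global contrast change.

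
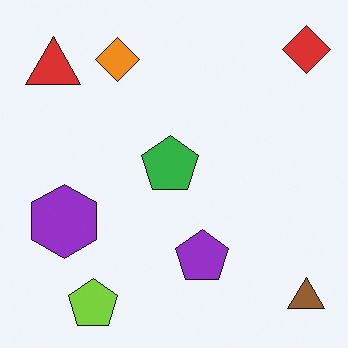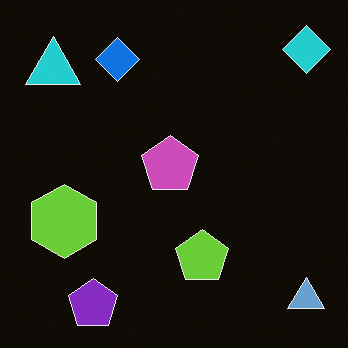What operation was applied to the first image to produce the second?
The transformation is: color-inverted (negative).

The light background has become dark and every shape's color is its complement — a photographic negative.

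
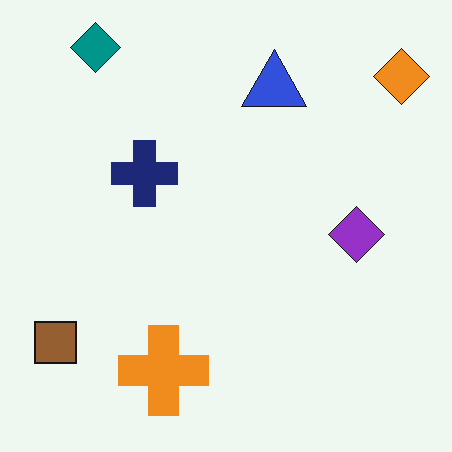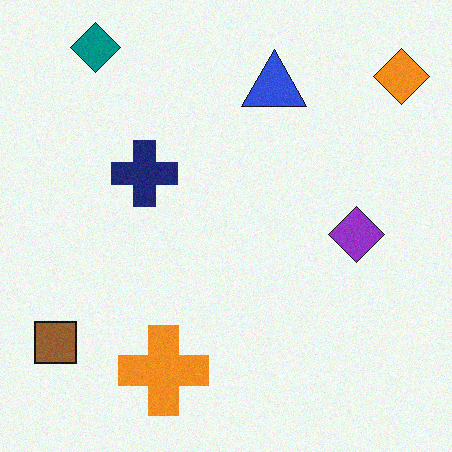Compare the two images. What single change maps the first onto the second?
This is the original image degraded with a light layer of grain.

Random speckle covers the whole image, including the flat background.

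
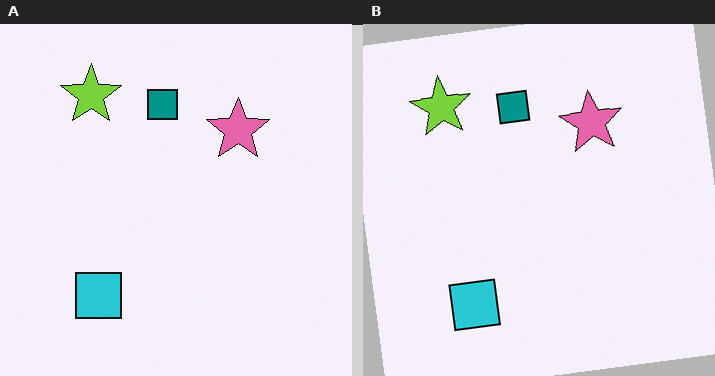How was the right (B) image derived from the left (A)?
It was rotated counter-clockwise by a few degrees.

Every shape is tilted by the same angle and the image corners show triangular fill wedges — a whole-image rotation by a non-right angle.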